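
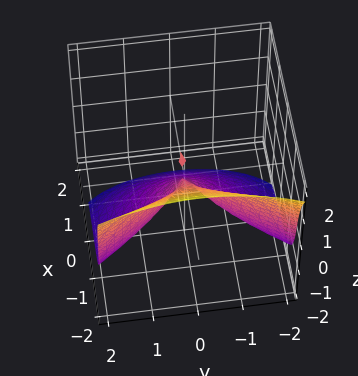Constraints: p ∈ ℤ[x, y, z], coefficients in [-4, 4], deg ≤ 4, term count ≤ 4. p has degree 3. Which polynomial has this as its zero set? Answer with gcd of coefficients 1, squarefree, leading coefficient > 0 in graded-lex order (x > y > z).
First, deg p = 3.
Next, against the integer gridlines: one x-axis crossing is at x = 0; it meets the z-axis at z = 0 (among the integer gridlines).
Finally, putting this together gives p.

3*x^3 + 2*z^3 - 2*x*z + 3*y^2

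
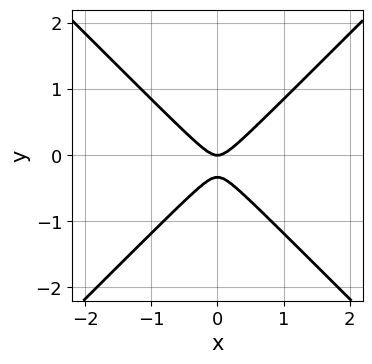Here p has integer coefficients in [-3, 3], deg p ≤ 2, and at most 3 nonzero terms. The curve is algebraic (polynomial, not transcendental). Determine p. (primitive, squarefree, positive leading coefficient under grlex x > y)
3*x^2 - 3*y^2 - y

1. The degree is 2 — the shape is more complex than any degree-1 curve.
2. Symmetries: the x ↦ −x reflection is a symmetry, so x appears only in even powers.
3. Against the integer gridlines: it meets the x-axis at x = 0 (among the integer gridlines); it meets the y-axis at y = 0 (among the integer gridlines).
4. Assembling these constraints gives the stated polynomial.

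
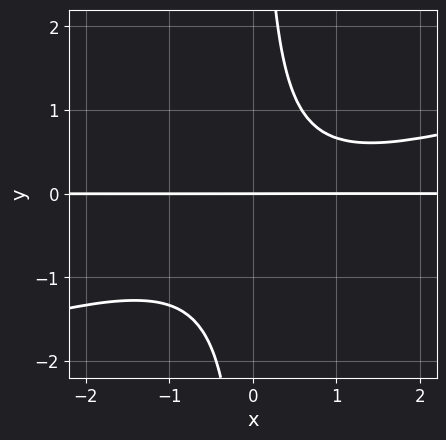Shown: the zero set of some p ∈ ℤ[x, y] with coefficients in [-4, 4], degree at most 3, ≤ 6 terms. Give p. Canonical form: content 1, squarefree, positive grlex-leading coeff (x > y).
x^2*y - 3*x*y^2 - x*y + 2*y

The degree is 3 — a generic line meets the curve in up to 3 points.
From the visible intercepts: every point of the x-axis in the box is on the curve; it meets the y-axis at y = 0 (among the integer gridlines).
The integer polynomial consistent with all of this is the stated p.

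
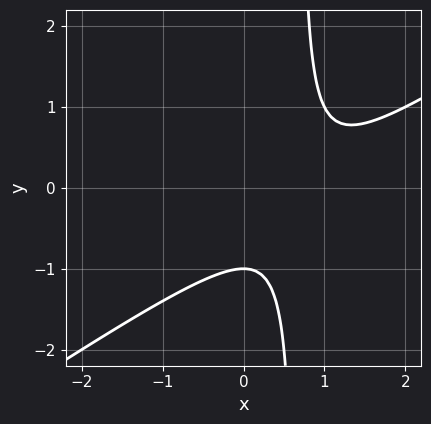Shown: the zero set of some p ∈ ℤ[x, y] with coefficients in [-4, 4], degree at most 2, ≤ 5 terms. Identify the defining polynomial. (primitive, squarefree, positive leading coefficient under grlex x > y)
2*x^2 - 3*x*y - 3*x + 2*y + 2

First, deg p = 2.
Then, against the integer gridlines: it crosses the y-axis at the gridline y = -1; it misses every integer gridline on the x-axis.
Finally, matching integer coefficients to the picture gives p.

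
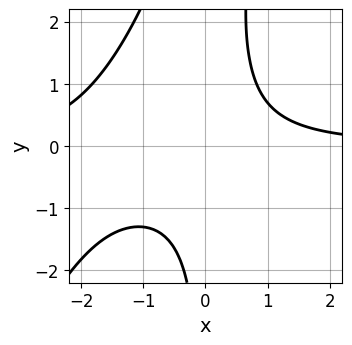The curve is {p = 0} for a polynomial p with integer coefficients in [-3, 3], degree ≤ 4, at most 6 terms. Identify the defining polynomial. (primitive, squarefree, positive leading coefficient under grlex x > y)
2*x^2*y - x*y^2 + 3*x*y - 3

1. Degree: a generic line meets the curve in up to 3 points, so deg p = 3.
2. From the axis intercepts and sections: it misses every integer gridline on the x-axis; the curve avoids every integer y-axis point in the box.
3. Assembling these constraints gives the stated polynomial.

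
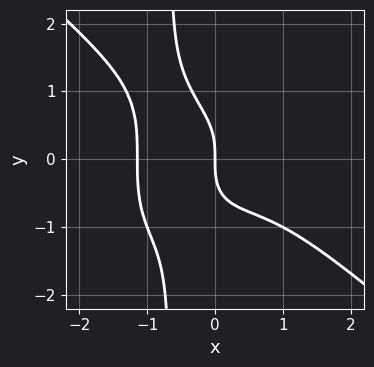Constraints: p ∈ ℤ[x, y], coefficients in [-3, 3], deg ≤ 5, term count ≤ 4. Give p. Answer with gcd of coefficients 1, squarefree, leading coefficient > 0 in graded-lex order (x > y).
(a) deg p = 4. A generic line meets the curve in up to 4 points.
(b) Observable constraints: one x-axis crossing is at x = 0; it meets the y-axis at y = 0 (among the integer gridlines).
(c) Matching integer coefficients to the picture gives p.

2*x^4 + 3*x*y^3 + 2*y^3 + 3*x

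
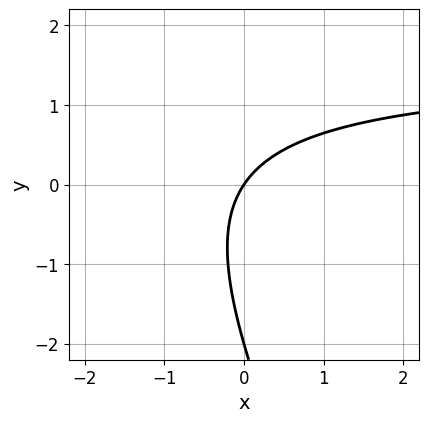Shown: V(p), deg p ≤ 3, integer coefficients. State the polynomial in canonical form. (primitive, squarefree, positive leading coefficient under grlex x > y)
Degree: the shape is more complex than any degree-1 curve, so deg p = 2.
Reading off the gridlines: one x-axis crossing is at x = 0; among the integer gridlines, it crosses the y-axis at y ∈ {-2, 0}.
These observations pin down the coefficients.

2*x*y + y^2 - 3*x + 2*y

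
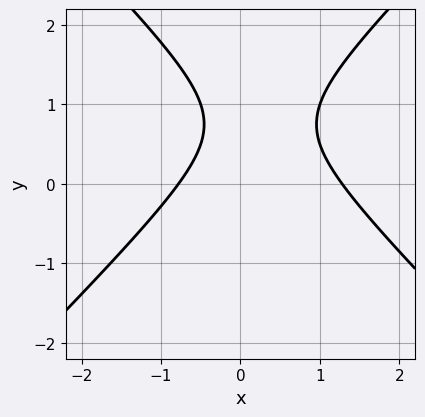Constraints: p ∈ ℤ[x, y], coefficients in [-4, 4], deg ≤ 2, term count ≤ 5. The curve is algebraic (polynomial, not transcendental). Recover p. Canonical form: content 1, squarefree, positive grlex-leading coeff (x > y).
The degree is 2 — no degree-1 curve has this shape.
Checking where it meets the axes: it misses every integer gridline on the y-axis.
Matching integer coefficients to the picture gives p.

2*x^2 - 2*y^2 - x + 3*y - 2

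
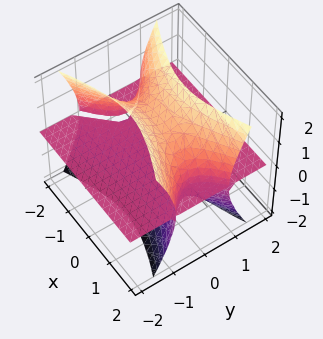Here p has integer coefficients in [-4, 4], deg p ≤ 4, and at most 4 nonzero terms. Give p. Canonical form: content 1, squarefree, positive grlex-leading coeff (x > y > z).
x^2*z - 3*y^2*z + z^3 - 2*z

There are 2 components. They look like related sheets of one shape, so recover p as a whole.
The degree is 3 — the shape is more complex than any degree-2 surface.
From the axis intercepts and sections: every point of the y-axis in the box is on the surface; one z-axis crossing is at z = 0; every point of the x-axis in the box is on the surface.
Putting this together gives p.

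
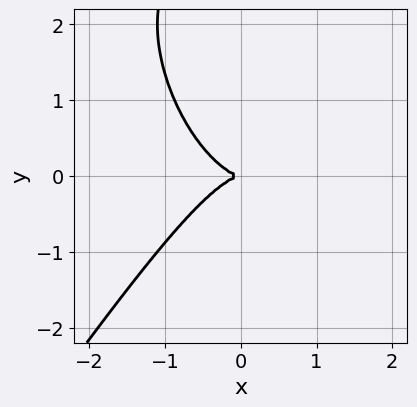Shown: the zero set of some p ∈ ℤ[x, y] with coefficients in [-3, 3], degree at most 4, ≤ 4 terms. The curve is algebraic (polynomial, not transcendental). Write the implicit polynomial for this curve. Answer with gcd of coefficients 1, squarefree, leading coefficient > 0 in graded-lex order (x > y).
3*x^3 - y^3 + 3*y^2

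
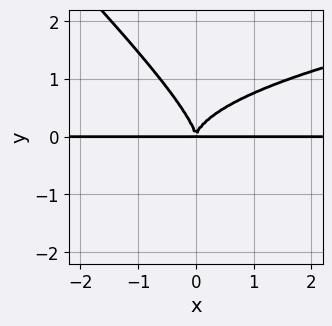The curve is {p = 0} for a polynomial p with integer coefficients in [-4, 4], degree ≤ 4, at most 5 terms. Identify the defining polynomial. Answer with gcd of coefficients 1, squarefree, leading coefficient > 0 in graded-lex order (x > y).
1. The degree is 4 — a generic line meets the curve in up to 4 points.
2. Checking where it meets the axes: every point of the x-axis in the box is on the curve.
3. Together with the visible shape, these determine p as stated.

x*y^3 + y^4 - x^2*y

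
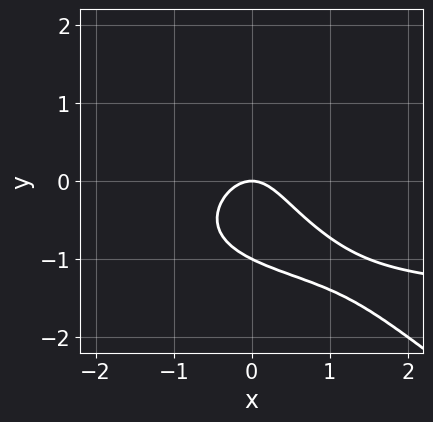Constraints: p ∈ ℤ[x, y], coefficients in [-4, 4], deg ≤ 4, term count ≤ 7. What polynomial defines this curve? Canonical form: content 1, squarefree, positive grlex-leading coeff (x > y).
x^2*y^2 - 2*y^4 + 3*x*y^2 - 3*x^2 - 2*y

deg p = 4. The shape is more complex than any degree-3 curve.
Reading off the gridlines: one x-axis crossing is at x = 0; the y-axis gridline crossings are at y ∈ {-1, 0}.
Matching integer coefficients to the picture gives p.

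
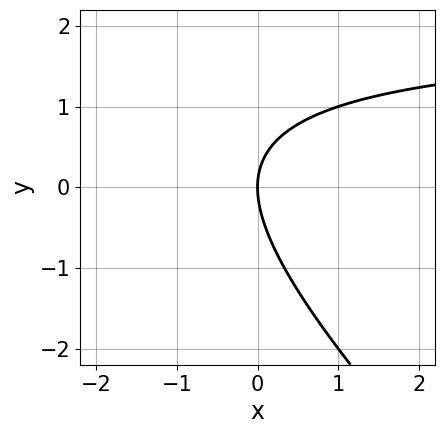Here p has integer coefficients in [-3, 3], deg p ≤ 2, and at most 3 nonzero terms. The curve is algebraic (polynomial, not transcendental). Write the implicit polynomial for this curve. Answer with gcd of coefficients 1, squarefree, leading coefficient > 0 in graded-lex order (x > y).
1. deg p = 2.
2. From the visible intercepts: it crosses the y-axis at the gridline y = 0; one x-axis crossing is at x = 0.
3. These observations pin down the coefficients.

x*y + y^2 - 2*x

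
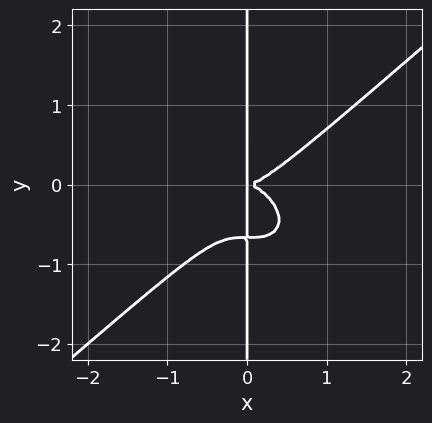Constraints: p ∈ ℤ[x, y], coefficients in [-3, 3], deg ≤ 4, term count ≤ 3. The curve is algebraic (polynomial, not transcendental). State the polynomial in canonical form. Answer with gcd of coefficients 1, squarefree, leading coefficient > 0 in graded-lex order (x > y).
2*x^4 - 3*x*y^3 - 2*x*y^2

Degree: no degree-3 curve has this shape, so deg p = 4.
Observable constraints: the visible y-axis segment lies entirely on the curve.
Fitting integer coefficients to these (and the overall shape) gives p.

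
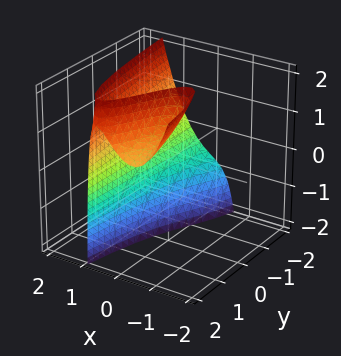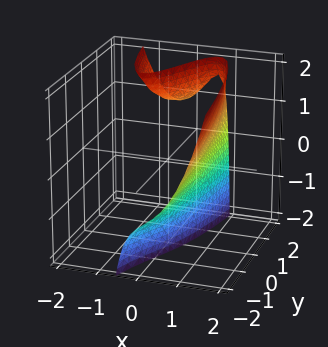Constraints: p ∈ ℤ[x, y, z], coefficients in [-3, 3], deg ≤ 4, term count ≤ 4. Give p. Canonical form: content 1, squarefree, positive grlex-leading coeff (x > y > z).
3*x^3 - 2*x*z + y*z - 2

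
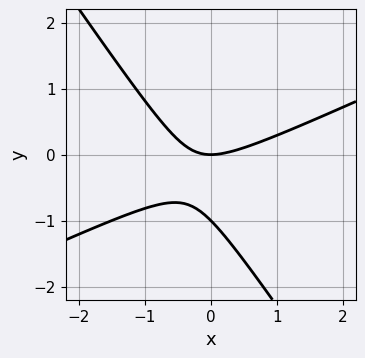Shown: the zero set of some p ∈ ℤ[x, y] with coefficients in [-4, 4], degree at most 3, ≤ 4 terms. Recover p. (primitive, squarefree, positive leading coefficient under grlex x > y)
2*x^2 - 3*x*y - 3*y^2 - 3*y

(a) deg p = 2.
(b) Observable constraints: it meets the x-axis at x = 0 (among the integer gridlines); among the integer gridlines, it crosses the y-axis at y ∈ {-1, 0}.
(c) These observations pin down the coefficients.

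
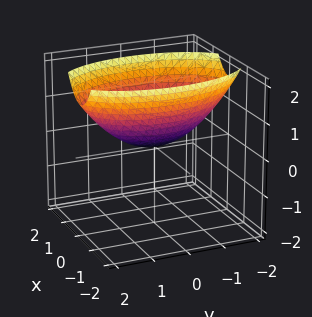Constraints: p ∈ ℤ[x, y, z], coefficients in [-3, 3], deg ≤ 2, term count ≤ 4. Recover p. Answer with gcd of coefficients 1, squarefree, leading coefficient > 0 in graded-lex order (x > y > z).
3*x^2 + y^2 - 3*z

1. The degree is 2 — a single bowl opening along one axis; a quadric.
2. Symmetries: mirror symmetry y ↦ −y ⇒ only even powers of y; mirror symmetry x ↦ −x ⇒ only even powers of x.
3. Observable constraints: it crosses the x-axis at the gridline x = 0; it meets the y-axis at y = 0 (among the integer gridlines); it meets the z-axis at z = 0 (among the integer gridlines).
4. These observations pin down the coefficients.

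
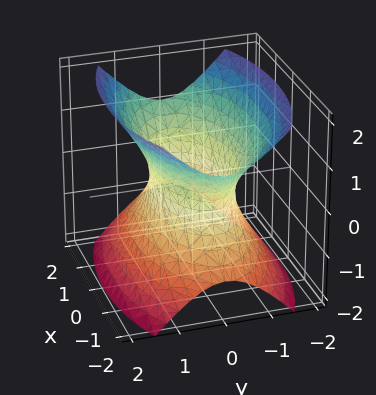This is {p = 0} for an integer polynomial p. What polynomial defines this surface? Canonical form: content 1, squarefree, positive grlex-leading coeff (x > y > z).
x^2 + 3*y^2 - 2*z^2 - 2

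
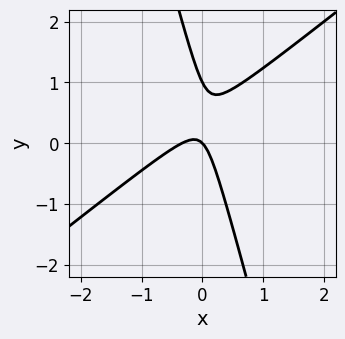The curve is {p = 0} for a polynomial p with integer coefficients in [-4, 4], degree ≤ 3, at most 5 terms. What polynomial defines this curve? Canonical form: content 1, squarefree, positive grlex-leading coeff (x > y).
(a) Degree: the shape is more complex than any degree-1 curve, so deg p = 2.
(b) Reading off the gridlines: among the integer gridlines, it crosses the y-axis at y ∈ {0, 1}; one x-axis crossing is at x = 0.
(c) Matching integer coefficients to the picture gives p.

3*x^2 - 3*x*y - y^2 + x + y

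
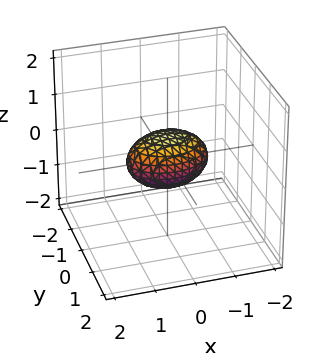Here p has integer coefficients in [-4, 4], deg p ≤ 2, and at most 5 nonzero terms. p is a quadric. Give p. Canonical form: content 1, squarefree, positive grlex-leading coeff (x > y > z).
(a) Degree: bounded and convex; a quadric, so deg p = 2.
(b) Symmetries: the z ↦ −z reflection is a symmetry, so z appears only in even powers; it's symmetric under x → −x, forcing even powers of x; the y ↦ −y reflection is a symmetry, so y appears only in even powers.
(c) From the axis intercepts and sections: the x-axis gridline crossings are at x ∈ {-1, 1}.
(d) Matching integer coefficients to the picture gives p.

x^2 + 2*y^2 + 2*z^2 - 1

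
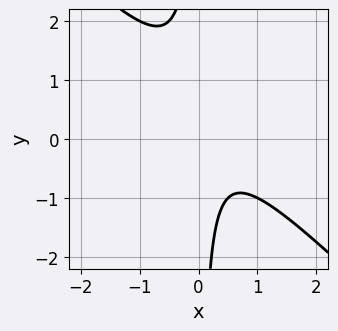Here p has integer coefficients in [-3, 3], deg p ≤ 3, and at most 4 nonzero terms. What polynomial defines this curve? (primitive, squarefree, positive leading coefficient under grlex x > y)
First, deg p = 2.
Then, against the integer gridlines: no y-intercept at any integer in the box; it misses every integer gridline on the x-axis.
Finally, together with the visible shape, these determine p as stated.

2*x^2 + 2*x*y - x + 1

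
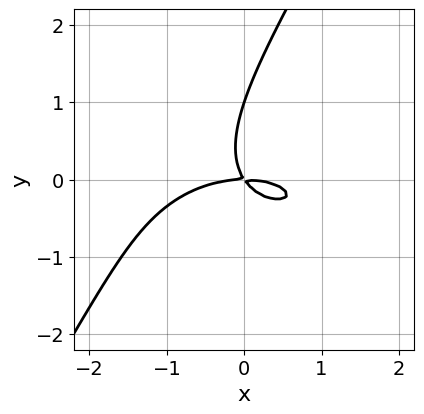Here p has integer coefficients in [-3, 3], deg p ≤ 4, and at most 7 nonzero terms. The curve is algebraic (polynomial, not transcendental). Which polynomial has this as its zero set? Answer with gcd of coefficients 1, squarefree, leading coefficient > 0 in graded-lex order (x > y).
x^3 + 3*x*y^2 - 2*y^3 + 3*x*y + 2*y^2

1. The degree is 3 — a generic line meets the curve in up to 3 points.
2. Against the integer gridlines: one x-axis crossing is at x = 0; among the integer gridlines, it crosses the y-axis at y ∈ {0, 1}.
3. Assembling these constraints gives the stated polynomial.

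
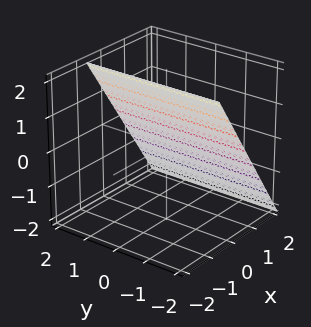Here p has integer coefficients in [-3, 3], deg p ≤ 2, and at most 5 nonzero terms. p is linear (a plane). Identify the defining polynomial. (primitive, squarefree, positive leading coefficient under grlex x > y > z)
(a) Degree: every cross-section is a straight line — this is a plane, so deg p = 1.
(b) Reading off the gridlines: one z-axis crossing is at z = 1; the surface avoids every integer y-axis point in the box.
(c) Assembling these constraints gives the stated polynomial.

3*x + 2*z - 2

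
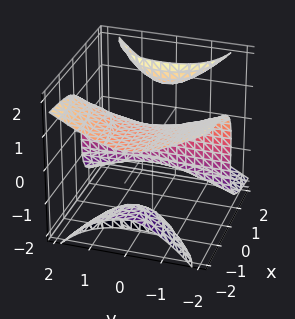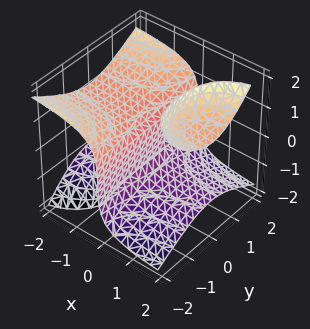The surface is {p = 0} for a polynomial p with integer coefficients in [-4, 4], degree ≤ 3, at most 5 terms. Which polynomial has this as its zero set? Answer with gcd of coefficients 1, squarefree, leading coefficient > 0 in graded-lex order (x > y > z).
(a) I count 3 distinct pieces. Treating them together as one polynomial.
(b) Degree: the shape is more complex than any degree-2 surface, so deg p = 3.
(c) Observable constraints: it crosses the z-axis at the gridline z = 0; every point of the y-axis in the box is on the surface.
(d) Together with the visible shape, these determine p as stated.

2*x*y^2 - 3*x*z^2 + z^3 + 3*x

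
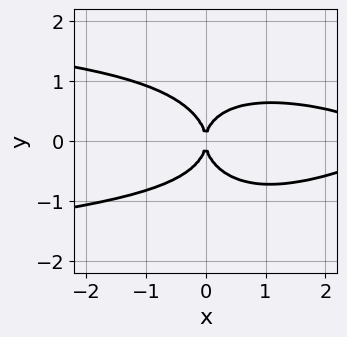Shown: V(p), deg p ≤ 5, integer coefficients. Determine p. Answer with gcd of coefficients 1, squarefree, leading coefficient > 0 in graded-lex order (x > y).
First, deg p = 4.
Next, observable constraints: one x-axis crossing is at x = 0; it crosses the y-axis at the gridline y = 0.
Finally, fitting integer coefficients to these (and the overall shape) gives p.

3*x^2*y^2 + x*y^3 + 3*y^4 + x^3 - 3*x^2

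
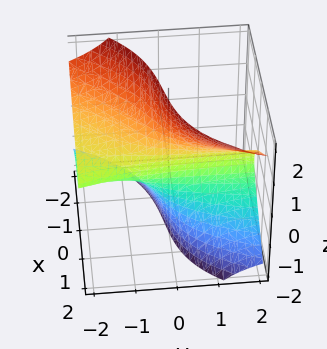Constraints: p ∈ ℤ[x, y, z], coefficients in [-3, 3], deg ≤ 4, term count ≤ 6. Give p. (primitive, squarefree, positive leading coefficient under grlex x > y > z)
x^3 - 3*y*z^2 + x*y + 3*x - 1

First, deg p = 3. The shape is more complex than any degree-2 surface.
Next, observable constraints: no y-intercept at any integer in the box; no z-intercept at any integer in the box.
Finally, solving for integer coefficients yields p as stated.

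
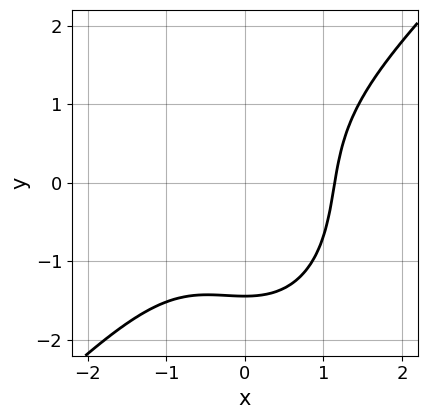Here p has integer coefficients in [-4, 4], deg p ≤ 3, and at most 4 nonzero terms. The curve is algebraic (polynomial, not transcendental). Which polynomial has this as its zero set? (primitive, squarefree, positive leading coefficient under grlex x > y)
deg p = 3.
Solving for integer coefficients yields p as stated.

2*x^3 - x^2*y - y^3 - 3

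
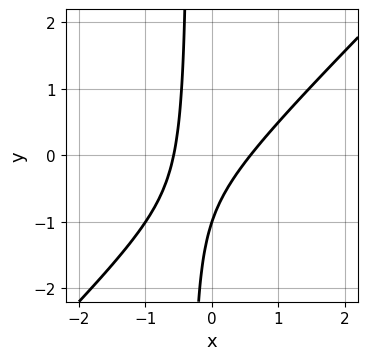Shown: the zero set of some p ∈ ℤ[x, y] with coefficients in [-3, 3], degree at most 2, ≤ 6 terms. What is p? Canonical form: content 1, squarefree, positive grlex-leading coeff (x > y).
3*x^2 - 3*x*y - y - 1

(a) Degree: no degree-1 curve has this shape, so deg p = 2.
(b) Against the integer gridlines: it crosses the y-axis at the gridline y = -1.
(c) Together with the visible shape, these determine p as stated.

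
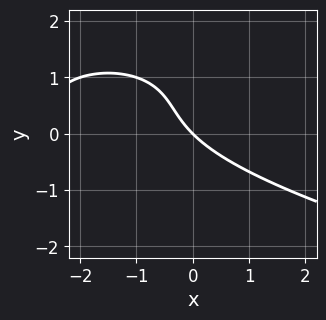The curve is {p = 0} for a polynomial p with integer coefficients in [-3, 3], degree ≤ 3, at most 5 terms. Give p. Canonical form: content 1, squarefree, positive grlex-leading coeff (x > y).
(a) Degree: the shape is more complex than any degree-2 curve, so deg p = 3.
(b) From the axis intercepts and sections: it meets the y-axis at y = 0 (among the integer gridlines); one x-axis crossing is at x = 0.
(c) Together with the visible shape, these determine p as stated.

2*y^3 + x^2 - 3*y^2 + 3*x + 3*y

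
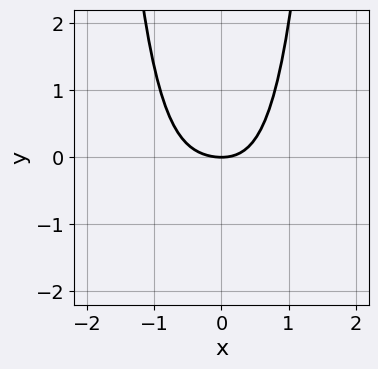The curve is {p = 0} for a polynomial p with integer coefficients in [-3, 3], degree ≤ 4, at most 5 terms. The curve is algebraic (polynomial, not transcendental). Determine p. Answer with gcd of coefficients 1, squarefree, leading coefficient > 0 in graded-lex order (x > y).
1. Degree: a generic line meets the curve in up to 4 points, so deg p = 4.
2. Checking where it meets the axes: it crosses the y-axis at the gridline y = 0; it crosses the x-axis at the gridline x = 0.
3. Assembling these constraints gives the stated polynomial.

3*x^4 + x^3 + 2*x^2 - 3*y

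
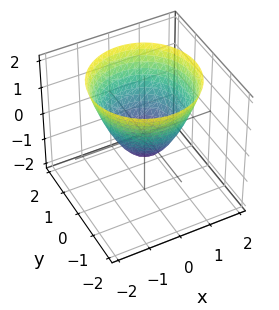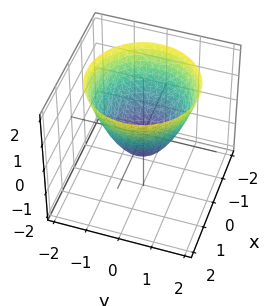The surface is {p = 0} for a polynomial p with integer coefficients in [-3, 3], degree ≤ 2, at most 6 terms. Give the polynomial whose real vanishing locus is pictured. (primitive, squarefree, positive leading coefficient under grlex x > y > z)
1. Degree: no degree-1 surface has this shape, so deg p = 2.
2. Symmetries: rotational symmetry about the z-axis ⇒ p depends on x, y only through x² + y².
3. From the axis intercepts and sections: a circular section at z = 1 has radius between 1 and 2.
4. Matching integer coefficients to the picture gives p.

3*x^2 + 3*y^2 - 3*z - 2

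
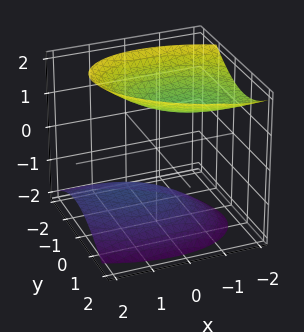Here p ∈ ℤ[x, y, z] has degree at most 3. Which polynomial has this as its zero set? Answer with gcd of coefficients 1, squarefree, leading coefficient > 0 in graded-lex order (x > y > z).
First, I count 2 distinct pieces.
Then, the degree is 2 — no degree-1 surface has this shape.
Then, observable constraints: it misses every integer gridline on the x-axis; the surface avoids every integer y-axis point in the box.
Finally, putting this together gives p.

x^2 + x*y + x*z + 2*y^2 - 2*z^2 + 3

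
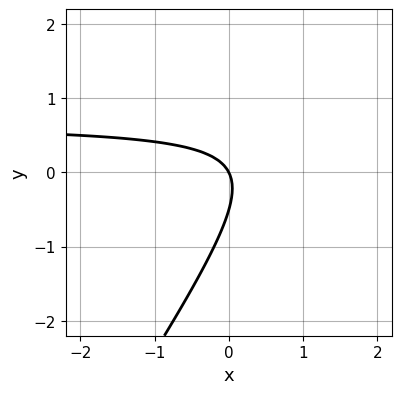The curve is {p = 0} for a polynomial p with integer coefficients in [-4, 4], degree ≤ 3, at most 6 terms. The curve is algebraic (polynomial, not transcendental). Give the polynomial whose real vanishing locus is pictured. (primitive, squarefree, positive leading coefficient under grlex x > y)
3*x*y - 2*y^2 - 2*x - y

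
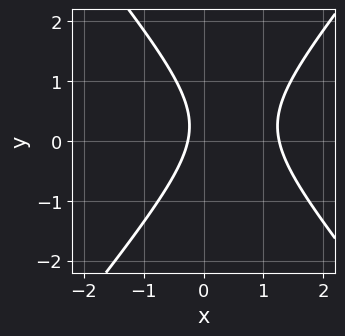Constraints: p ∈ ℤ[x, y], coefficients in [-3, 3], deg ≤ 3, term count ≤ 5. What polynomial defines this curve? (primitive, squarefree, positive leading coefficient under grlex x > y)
First, deg p = 2. No degree-1 curve has this shape.
Next, observable constraints: no y-intercept at any integer in the box.
Finally, the integer polynomial consistent with all of this is the stated p.

3*x^2 - 2*y^2 - 3*x + y - 1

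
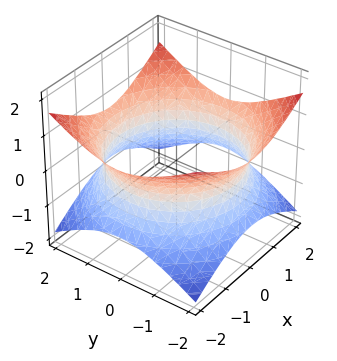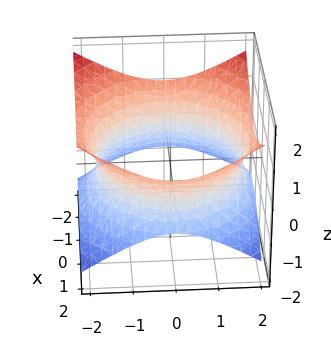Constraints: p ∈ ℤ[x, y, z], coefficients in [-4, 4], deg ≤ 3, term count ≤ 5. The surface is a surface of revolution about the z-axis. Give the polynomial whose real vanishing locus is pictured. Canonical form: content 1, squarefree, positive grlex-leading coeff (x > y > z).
First, deg p = 2. A generic line meets the surface in up to 2 points.
Next, by symmetry, every cross-section ⟂ z is a circle, so x, y appear only via x² + y².
Next, against the integer gridlines: a circular section at z = 0 has radius between 1 and 2; no z-intercept at any integer in the box.
Finally, the integer polynomial consistent with all of this is the stated p.

x^2 + y^2 - 2*z^2 - 3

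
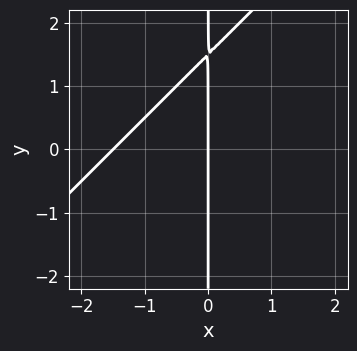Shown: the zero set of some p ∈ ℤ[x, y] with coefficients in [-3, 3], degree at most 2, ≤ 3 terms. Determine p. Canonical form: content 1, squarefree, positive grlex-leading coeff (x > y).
(a) The degree is 2 — no degree-1 curve has this shape.
(b) Checking where it meets the axes: it meets the x-axis at x = 0 (among the integer gridlines); the visible y-axis segment lies entirely on the curve.
(c) Solving for integer coefficients yields p as stated.

2*x^2 - 2*x*y + 3*x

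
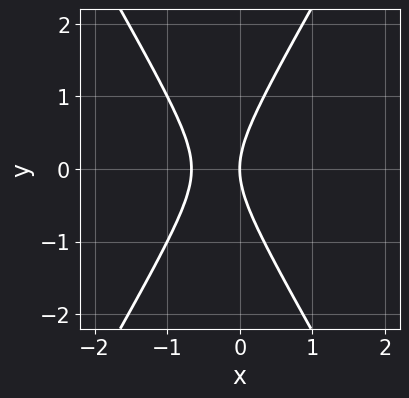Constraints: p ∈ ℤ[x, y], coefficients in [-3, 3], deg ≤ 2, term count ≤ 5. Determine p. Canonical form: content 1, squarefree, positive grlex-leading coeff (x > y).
3*x^2 - y^2 + 2*x

(a) Degree: a generic line meets the curve in up to 2 points, so deg p = 2.
(b) Symmetries: the y ↦ −y reflection is a symmetry, so y appears only in even powers.
(c) Against the integer gridlines: it meets the x-axis at x = 0 (among the integer gridlines); one y-axis crossing is at y = 0.
(d) Together with the visible shape, these determine p as stated.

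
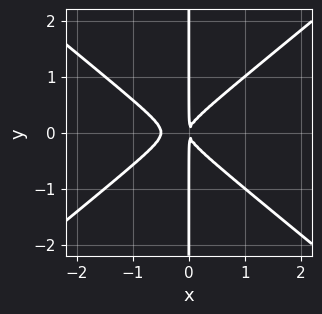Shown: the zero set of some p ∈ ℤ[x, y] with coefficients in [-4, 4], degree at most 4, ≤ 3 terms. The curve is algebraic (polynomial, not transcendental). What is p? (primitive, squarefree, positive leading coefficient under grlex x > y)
2*x^3 - 3*x*y^2 + x^2

First, the degree is 3 — no degree-2 curve has this shape.
Next, symmetries: the y ↦ −y reflection is a symmetry, so y appears only in even powers.
Then, from the visible intercepts: the visible y-axis segment lies entirely on the curve.
Finally, matching integer coefficients to the picture gives p.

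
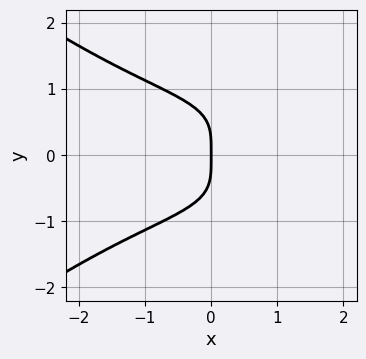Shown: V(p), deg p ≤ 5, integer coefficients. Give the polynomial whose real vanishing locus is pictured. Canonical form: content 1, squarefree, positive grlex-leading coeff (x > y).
First, deg p = 4.
Next, symmetries: mirror symmetry y ↦ −y ⇒ only even powers of y.
Then, reading off the gridlines: one y-axis crossing is at y = 0; it crosses the x-axis at the gridline x = 0.
Finally, assembling these constraints gives the stated polynomial.

x^2*y^2 - 2*y^4 - 2*x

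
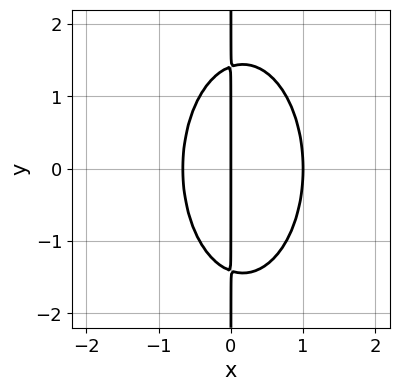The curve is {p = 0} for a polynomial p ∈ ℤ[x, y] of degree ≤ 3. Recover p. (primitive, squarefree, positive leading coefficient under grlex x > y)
3*x^3 + x*y^2 - x^2 - 2*x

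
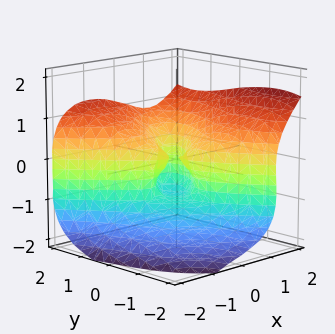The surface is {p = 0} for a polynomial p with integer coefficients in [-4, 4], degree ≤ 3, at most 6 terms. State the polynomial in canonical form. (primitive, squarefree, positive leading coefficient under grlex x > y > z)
2*x^3 + y^3 - 3*z^3 - 3*x*y - 3*z^2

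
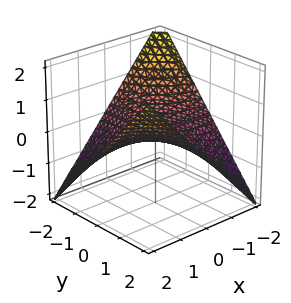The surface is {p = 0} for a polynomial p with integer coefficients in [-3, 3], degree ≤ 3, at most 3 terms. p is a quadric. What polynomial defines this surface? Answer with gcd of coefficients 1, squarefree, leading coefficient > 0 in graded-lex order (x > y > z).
Degree: a saddle surface; a quadric, so deg p = 2.
Against the integer gridlines: the visible x-axis segment lies entirely on the surface; the visible y-axis segment lies entirely on the surface; it meets the z-axis at z = 0 (among the integer gridlines).
Assembling these constraints gives the stated polynomial.

x*y - 2*z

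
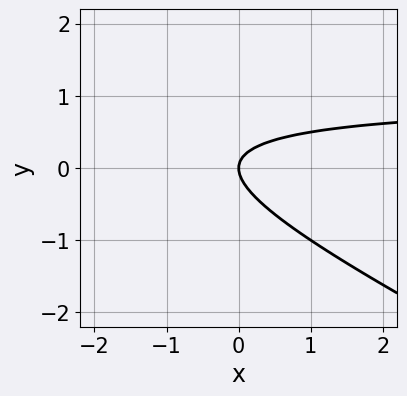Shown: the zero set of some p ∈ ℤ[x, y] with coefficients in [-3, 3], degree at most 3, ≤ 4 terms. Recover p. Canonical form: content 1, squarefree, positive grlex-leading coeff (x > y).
1. Degree: no degree-1 curve has this shape, so deg p = 2.
2. From the visible intercepts: it meets the x-axis at x = 0 (among the integer gridlines); it crosses the y-axis at the gridline y = 0.
3. Matching integer coefficients to the picture gives p.

x*y + 2*y^2 - x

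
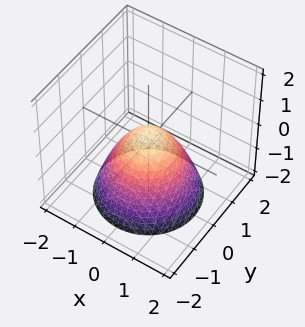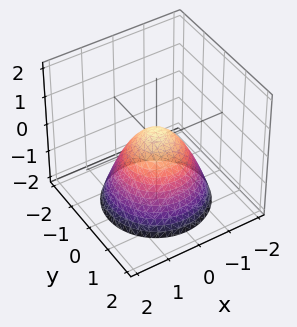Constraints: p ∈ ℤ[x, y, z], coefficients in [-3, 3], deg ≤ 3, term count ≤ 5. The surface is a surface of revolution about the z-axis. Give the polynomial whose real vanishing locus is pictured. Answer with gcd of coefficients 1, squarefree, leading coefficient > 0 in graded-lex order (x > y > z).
3*x^2 + 3*y^2 + 3*z - 1

(a) The degree is 2 — a generic line meets the surface in up to 2 points.
(b) Symmetries: rotational symmetry about the z-axis ⇒ p depends on x, y only through x² + y².
(c) Observable constraints: a circular section at z = -1 has radius between 1 and 2.
(d) The integer polynomial consistent with all of this is the stated p.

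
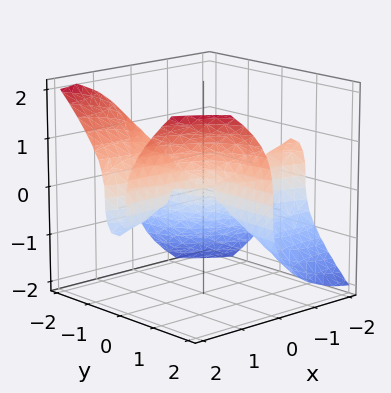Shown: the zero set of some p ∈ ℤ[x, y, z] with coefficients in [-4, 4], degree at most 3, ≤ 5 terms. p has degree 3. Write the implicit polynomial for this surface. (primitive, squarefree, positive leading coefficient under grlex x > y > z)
x^2*y + 3*x*y^2 - 2*z^3

1. The degree is 3 — no degree-2 surface has this shape.
2. Reading off the gridlines: it crosses the z-axis at the gridline z = 0; every point of the x-axis in the box is on the surface.
3. Assembling these constraints gives the stated polynomial.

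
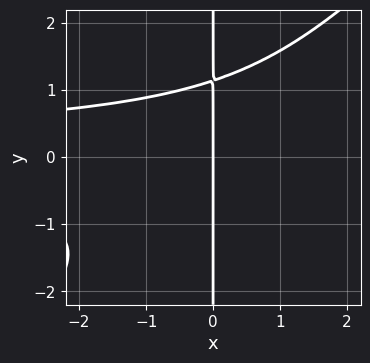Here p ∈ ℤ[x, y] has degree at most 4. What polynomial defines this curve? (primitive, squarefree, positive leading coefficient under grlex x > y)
First, the degree is 4 — no degree-3 curve has this shape.
Then, from the visible intercepts: it crosses the x-axis at the gridline x = 0; the visible y-axis segment lies entirely on the curve.
Finally, together with the visible shape, these determine p as stated.

2*x^2*y^2 - 2*x*y^3 + 3*x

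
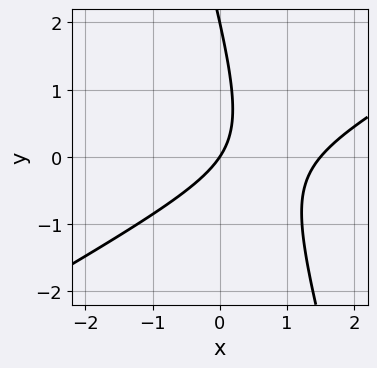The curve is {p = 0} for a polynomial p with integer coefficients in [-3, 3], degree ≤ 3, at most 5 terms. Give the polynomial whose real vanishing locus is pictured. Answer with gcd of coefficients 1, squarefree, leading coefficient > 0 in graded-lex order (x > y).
First, deg p = 2. A generic line meets the curve in up to 2 points.
Then, from the axis intercepts and sections: one x-axis crossing is at x = 0; the y-axis gridline crossings are at y ∈ {0, 2}.
Finally, together with the visible shape, these determine p as stated.

2*x^2 - 3*x*y - y^2 - 3*x + 2*y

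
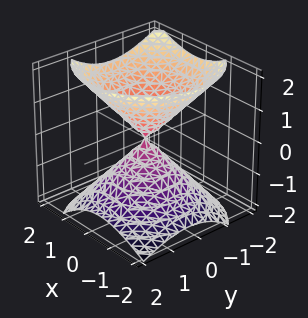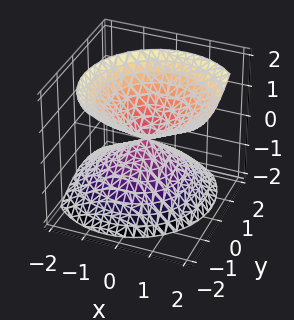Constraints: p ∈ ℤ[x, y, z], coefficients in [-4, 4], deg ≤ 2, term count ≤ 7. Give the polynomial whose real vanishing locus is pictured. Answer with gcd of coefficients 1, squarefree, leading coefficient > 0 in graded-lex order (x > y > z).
2*x^2 - x*z + 2*y^2 + y*z - 2*z^2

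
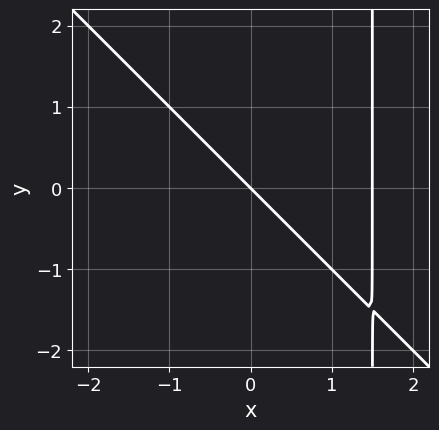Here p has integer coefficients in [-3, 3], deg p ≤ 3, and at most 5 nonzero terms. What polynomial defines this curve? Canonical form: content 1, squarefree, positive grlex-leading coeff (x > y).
2*x^2 + 2*x*y - 3*x - 3*y

1. Degree: the shape is more complex than any degree-1 curve, so deg p = 2.
2. Reading off the gridlines: one y-axis crossing is at y = 0; one x-axis crossing is at x = 0.
3. Fitting integer coefficients to these (and the overall shape) gives p.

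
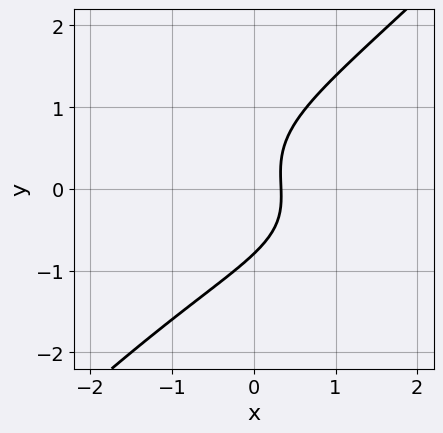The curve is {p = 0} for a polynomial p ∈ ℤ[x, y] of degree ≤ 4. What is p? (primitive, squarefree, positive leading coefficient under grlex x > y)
x^2*y + x*y^2 - 2*y^3 + 3*x - 1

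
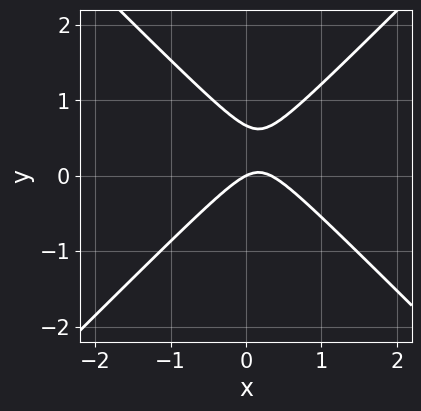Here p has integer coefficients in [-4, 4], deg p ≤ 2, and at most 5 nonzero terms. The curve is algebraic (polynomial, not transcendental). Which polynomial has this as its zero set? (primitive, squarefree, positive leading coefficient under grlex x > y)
3*x^2 - 3*y^2 - x + 2*y

First, degree: a generic line meets the curve in up to 2 points, so deg p = 2.
Then, from the axis intercepts and sections: it crosses the y-axis at the gridline y = 0; it meets the x-axis at x = 0 (among the integer gridlines).
Finally, solving for integer coefficients yields p as stated.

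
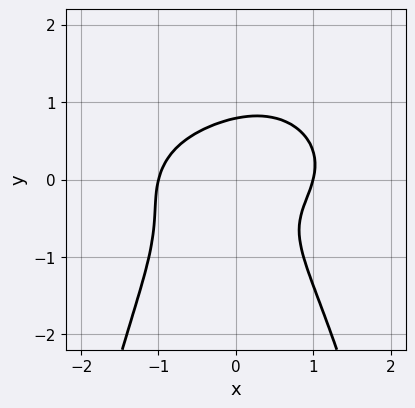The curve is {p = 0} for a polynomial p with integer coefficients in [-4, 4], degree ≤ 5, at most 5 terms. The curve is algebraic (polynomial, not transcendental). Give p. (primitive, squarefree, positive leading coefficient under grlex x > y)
1. The degree is 4 — the shape is more complex than any degree-3 curve.
2. Reading off the gridlines: among the integer gridlines, it crosses the x-axis at x ∈ {-1, 1}.
3. Together with the visible shape, these determine p as stated.

x^4 + 2*x^2*y^2 + 2*y^3 - x*y - 1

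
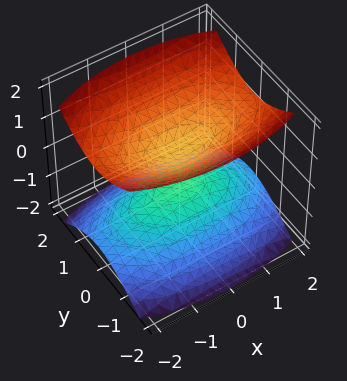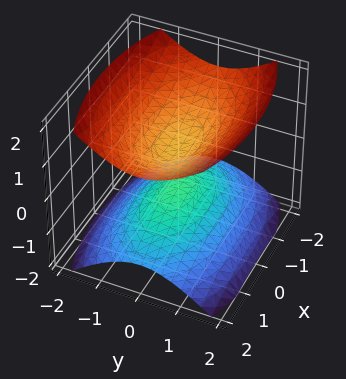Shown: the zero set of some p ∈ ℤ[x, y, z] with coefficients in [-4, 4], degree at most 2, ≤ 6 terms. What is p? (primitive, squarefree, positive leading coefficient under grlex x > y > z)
x^2 + 3*y^2 - 3*z^2 + 1

There are 2 components.
deg p = 2.
Symmetries: mirror symmetry y ↦ −y ⇒ only even powers of y; mirror symmetry x ↦ −x ⇒ only even powers of x; mirror symmetry z ↦ −z ⇒ only even powers of z.
Against the integer gridlines: the surface avoids every integer y-axis point in the box; it misses every integer gridline on the x-axis.
Putting this together gives p.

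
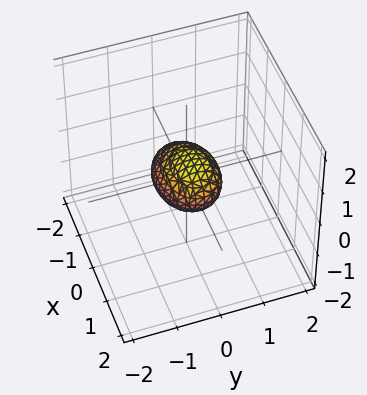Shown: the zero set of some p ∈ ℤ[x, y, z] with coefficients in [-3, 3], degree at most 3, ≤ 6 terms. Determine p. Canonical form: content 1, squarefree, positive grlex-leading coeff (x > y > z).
x^2 - x*z + 2*y^2 + 2*z^2 - 1

deg p = 2. No degree-1 surface has this shape.
Against the integer gridlines: among the integer gridlines, it crosses the x-axis at x ∈ {-1, 1}.
Solving for integer coefficients yields p as stated.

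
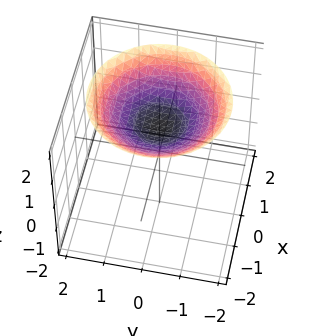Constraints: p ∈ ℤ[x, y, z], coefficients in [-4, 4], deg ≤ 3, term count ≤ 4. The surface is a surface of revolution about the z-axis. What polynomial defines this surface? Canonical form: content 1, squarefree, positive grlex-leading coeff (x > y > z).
x^2 + y^2 - 3*z + 3

The degree is 2 — the shape is more complex than any degree-1 surface.
Symmetries: the z-axis is an axis of rotation, so x and y enter only as x² + y².
Against the integer gridlines: a circular section at z = 2 has radius between 1 and 2; the surface avoids every integer y-axis point in the box; it meets the z-axis at z = 1 (among the integer gridlines).
Together with the visible shape, these determine p as stated.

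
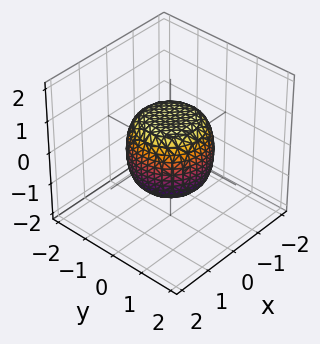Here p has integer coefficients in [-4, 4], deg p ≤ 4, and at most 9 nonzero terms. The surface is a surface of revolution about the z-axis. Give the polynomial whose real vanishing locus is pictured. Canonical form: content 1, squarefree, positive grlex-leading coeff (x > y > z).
2*x^4 + 4*x^2*y^2 + 2*y^4 - x^2 - y^2 + 2*z^2 - 2

First, deg p = 4. The shape is more complex than any degree-3 surface.
Then, symmetries: the z-axis is an axis of rotation, so x and y enter only as x² + y².
Next, from the axis intercepts and sections: a circular section at z = -1 has radius between 0 and 1; among the integer gridlines, it crosses the z-axis at z ∈ {-1, 1}.
Finally, fitting integer coefficients to these (and the overall shape) gives p.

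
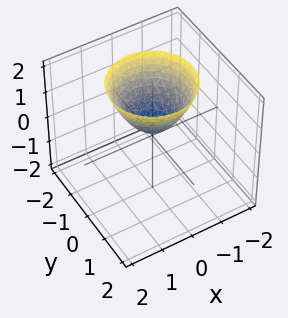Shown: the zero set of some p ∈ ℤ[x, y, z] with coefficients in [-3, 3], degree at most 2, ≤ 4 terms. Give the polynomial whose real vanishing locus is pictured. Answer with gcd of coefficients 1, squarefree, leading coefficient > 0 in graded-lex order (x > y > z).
First, the degree is 2 — a generic line meets the surface in up to 2 points.
Then, by symmetry, the z-axis is an axis of rotation, so x and y enter only as x² + y².
Next, from the axis intercepts and sections: no y-intercept at any integer in the box; a circular section at z = 2 has radius between 1 and 2; it misses every integer gridline on the x-axis.
Finally, solving for integer coefficients yields p as stated.

3*x^2 + 3*y^2 - 3*z + 1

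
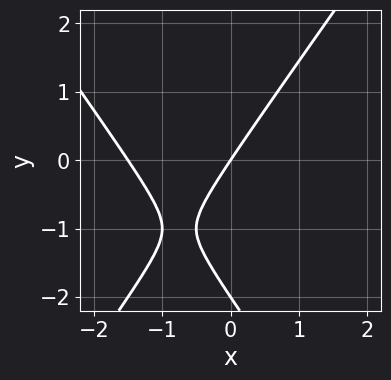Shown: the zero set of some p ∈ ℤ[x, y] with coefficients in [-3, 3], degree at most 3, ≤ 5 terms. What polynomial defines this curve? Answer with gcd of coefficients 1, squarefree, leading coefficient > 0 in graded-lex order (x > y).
2*x^2 - y^2 + 3*x - 2*y

1. deg p = 2.
2. From the visible intercepts: among the integer gridlines, it crosses the y-axis at y ∈ {-2, 0}; one x-axis crossing is at x = 0.
3. Solving for integer coefficients yields p as stated.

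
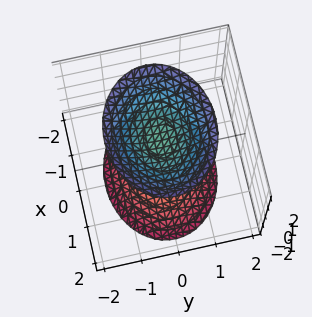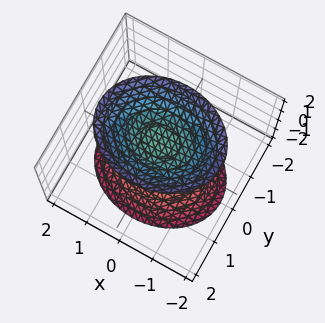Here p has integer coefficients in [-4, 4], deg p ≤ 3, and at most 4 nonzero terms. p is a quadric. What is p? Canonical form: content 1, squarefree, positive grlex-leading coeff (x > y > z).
1. The picture has 2 separate pieces. They look like related sheets of one shape, so recover p as a whole.
2. deg p = 2. Two separate bowl-shaped sheets opening away from each other; a quadric.
3. Symmetries: the z ↦ −z reflection is a symmetry, so z appears only in even powers; the x ↦ −x reflection is a symmetry, so x appears only in even powers; it's symmetric under y → −y, forcing even powers of y.
4. Checking where it meets the axes: the surface avoids every integer y-axis point in the box; it misses every integer gridline on the x-axis.
5. Assembling these constraints gives the stated polynomial.

2*x^2 + 3*y^2 - 2*z^2 + 3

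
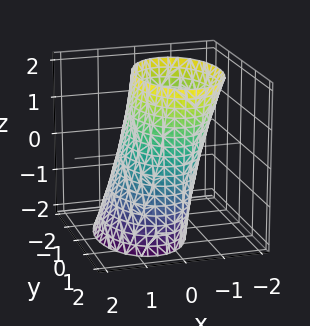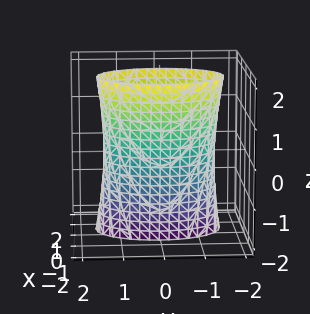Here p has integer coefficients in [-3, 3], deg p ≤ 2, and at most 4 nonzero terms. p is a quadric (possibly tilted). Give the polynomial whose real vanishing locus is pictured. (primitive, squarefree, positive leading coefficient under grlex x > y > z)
First, the degree is 2 — a generic line meets the surface in up to 2 points.
Next, from the visible intercepts: the x-axis gridline crossings are at x ∈ {-1, 1}; no z-intercept at any integer in the box.
Finally, assembling these constraints gives the stated polynomial.

2*x^2 + x*z + y^2 - 2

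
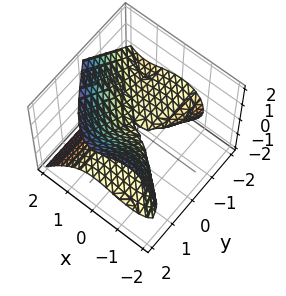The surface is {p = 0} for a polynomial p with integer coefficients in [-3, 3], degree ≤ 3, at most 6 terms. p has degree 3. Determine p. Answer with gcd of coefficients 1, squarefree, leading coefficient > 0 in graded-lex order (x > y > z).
x^3 + x^2*y + 2*y*z - 2*z^2

First, degree: a generic line meets the surface in up to 3 points, so deg p = 3.
Then, checking where it meets the axes: it meets the x-axis at x = 0 (among the integer gridlines); every point of the y-axis in the box is on the surface.
Finally, the integer polynomial consistent with all of this is the stated p.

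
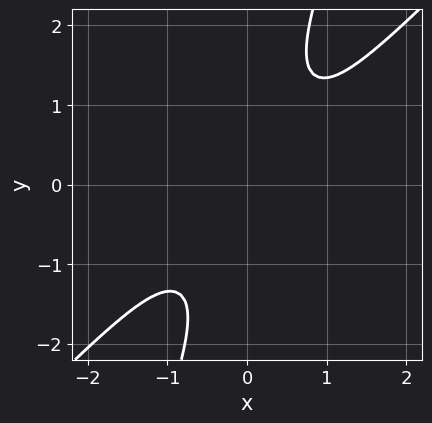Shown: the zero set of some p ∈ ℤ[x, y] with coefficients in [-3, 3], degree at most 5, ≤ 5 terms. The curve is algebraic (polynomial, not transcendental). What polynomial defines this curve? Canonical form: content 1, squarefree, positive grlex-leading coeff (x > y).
2*x^4 - 3*x*y^3 + y^4 + 2

1. Degree: a generic line meets the curve in up to 4 points, so deg p = 4.
2. Against the integer gridlines: no y-intercept at any integer in the box; no x-intercept at any integer in the box.
3. Matching integer coefficients to the picture gives p.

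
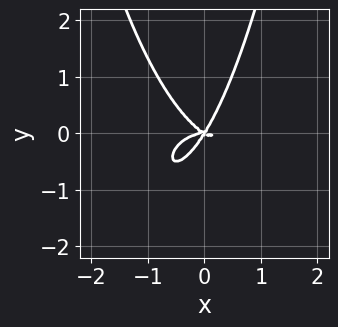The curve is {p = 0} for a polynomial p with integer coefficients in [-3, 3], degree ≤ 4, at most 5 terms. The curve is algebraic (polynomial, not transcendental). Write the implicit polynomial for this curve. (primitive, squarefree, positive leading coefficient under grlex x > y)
x^4 + x^2*y^2 + x^2*y + x*y^2 - y^3

(a) The degree is 4 — the shape is more complex than any degree-3 curve.
(b) From the visible intercepts: it crosses the x-axis at the gridline x = 0; it crosses the y-axis at the gridline y = 0.
(c) These observations pin down the coefficients.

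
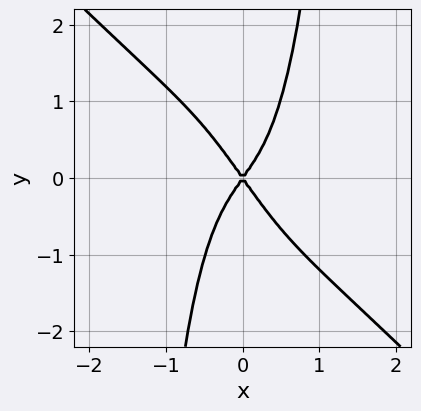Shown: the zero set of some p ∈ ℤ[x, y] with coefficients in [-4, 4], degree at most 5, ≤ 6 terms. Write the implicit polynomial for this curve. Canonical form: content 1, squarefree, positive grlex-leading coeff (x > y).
3*x^4 + 3*x^3*y + 2*x^2 - y^2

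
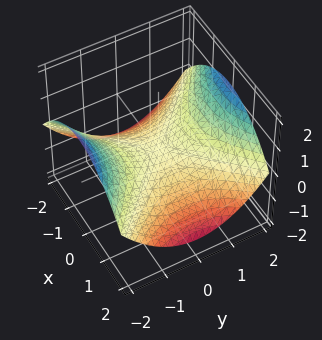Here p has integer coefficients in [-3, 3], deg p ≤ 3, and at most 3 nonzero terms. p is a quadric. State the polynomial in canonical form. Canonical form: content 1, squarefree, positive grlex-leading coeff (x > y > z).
x^2 - y^2 + 3*z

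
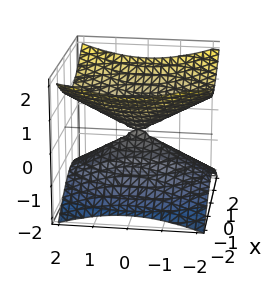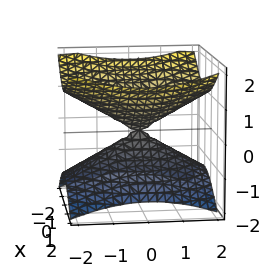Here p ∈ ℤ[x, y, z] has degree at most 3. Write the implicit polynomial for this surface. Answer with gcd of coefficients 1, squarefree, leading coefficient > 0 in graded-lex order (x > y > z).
1. Degree: a double cone through the origin; a quadric, so deg p = 2.
2. Symmetries: mirror symmetry x ↦ −x ⇒ only even powers of x; mirror symmetry z ↦ −z ⇒ only even powers of z; the y ↦ −y reflection is a symmetry, so y appears only in even powers.
3. Checking where it meets the axes: one z-axis crossing is at z = 0; one x-axis crossing is at x = 0; it meets the y-axis at y = 0 (among the integer gridlines).
4. Putting this together gives p.

2*x^2 + y^2 - 3*z^2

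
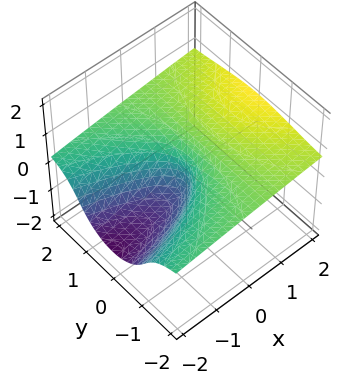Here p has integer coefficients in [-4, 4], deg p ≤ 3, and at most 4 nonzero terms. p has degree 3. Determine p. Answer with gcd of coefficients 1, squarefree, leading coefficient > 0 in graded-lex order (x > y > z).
3*y^2*z + 3*z^3 - 2*y^2 - 2*x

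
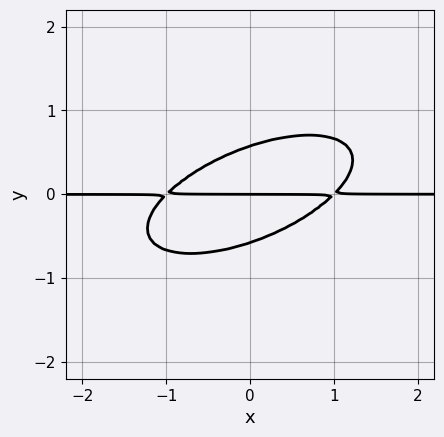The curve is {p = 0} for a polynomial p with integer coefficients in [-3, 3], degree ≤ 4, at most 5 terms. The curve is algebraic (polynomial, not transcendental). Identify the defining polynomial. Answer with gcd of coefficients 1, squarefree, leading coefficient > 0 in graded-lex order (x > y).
x^2*y - 2*x*y^2 + 3*y^3 - y

First, deg p = 3. A generic line meets the curve in up to 3 points.
Next, observable constraints: one y-axis crossing is at y = 0; every point of the x-axis in the box is on the curve.
Finally, these observations pin down the coefficients.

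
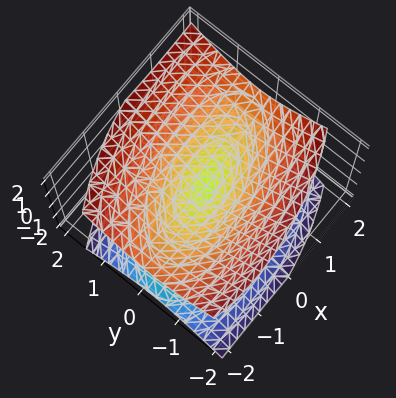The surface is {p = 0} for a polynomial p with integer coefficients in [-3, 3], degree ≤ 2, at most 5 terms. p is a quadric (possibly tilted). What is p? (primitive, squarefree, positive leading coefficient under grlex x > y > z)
x^2 - x*y + 3*y^2 - 3*z^2

Degree: a generic line meets the surface in up to 2 points, so deg p = 2.
Checking where it meets the axes: it crosses the x-axis at the gridline x = 0; it meets the y-axis at y = 0 (among the integer gridlines); it meets the z-axis at z = 0 (among the integer gridlines).
Assembling these constraints gives the stated polynomial.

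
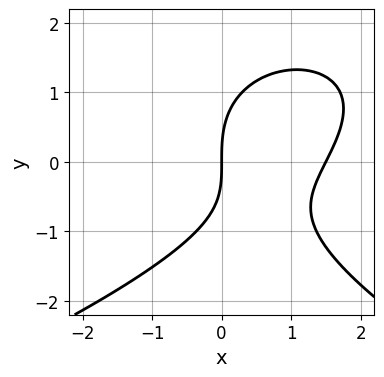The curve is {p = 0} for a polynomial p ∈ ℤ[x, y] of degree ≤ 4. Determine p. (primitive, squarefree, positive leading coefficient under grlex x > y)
y^3 + 2*x^2 - x*y - 3*x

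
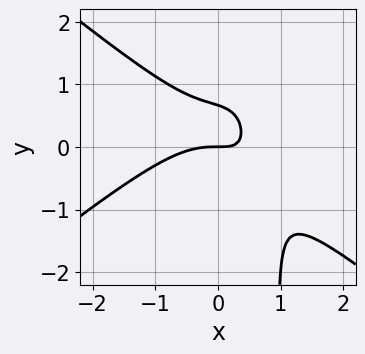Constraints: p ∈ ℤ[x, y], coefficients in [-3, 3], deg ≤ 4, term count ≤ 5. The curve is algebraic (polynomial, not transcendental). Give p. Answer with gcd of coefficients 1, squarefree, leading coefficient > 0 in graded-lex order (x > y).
Degree: no degree-2 curve has this shape, so deg p = 3.
From the visible intercepts: one y-axis crossing is at y = 0; it meets the x-axis at x = 0 (among the integer gridlines).
Fitting integer coefficients to these (and the overall shape) gives p.

2*x^3 - 3*x*y^2 + 3*x*y + 3*y^2 - 2*y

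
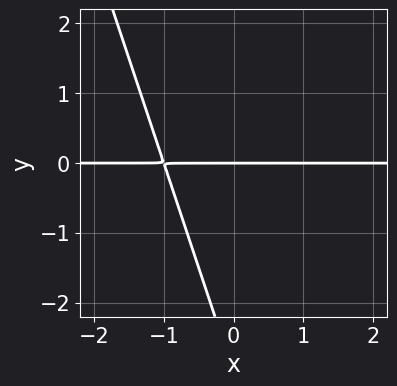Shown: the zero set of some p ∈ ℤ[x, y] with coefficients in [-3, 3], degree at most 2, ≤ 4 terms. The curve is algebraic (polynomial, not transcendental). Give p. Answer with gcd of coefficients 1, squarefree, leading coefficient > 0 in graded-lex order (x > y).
The degree is 2 — no degree-1 curve has this shape.
Checking where it meets the axes: the visible x-axis segment lies entirely on the curve; it meets the y-axis at y = 0 (among the integer gridlines).
Solving for integer coefficients yields p as stated.

3*x*y + y^2 + 3*y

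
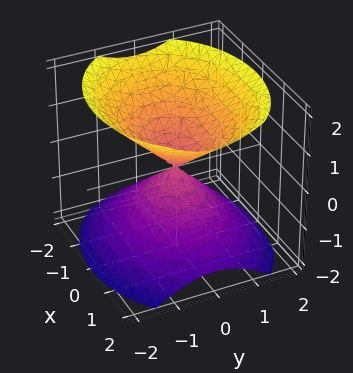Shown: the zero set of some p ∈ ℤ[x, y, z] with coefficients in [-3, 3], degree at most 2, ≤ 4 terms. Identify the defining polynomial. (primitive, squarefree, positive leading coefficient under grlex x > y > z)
2*x^2 + 3*y^2 - 3*z^2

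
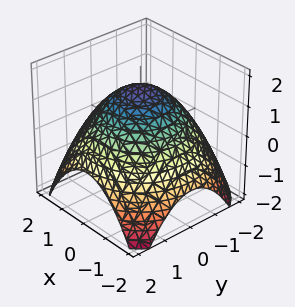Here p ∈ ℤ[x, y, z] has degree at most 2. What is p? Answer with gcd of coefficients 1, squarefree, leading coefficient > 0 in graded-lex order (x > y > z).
(a) Degree: no degree-1 surface has this shape, so deg p = 2.
(b) Symmetry: the z-axis is an axis of rotation, so x and y enter only as x² + y².
(c) From the axis intercepts and sections: a circular section at z = 0 has radius between 1 and 2.
(d) Together with the visible shape, these determine p as stated.

x^2 + y^2 + 2*z - 3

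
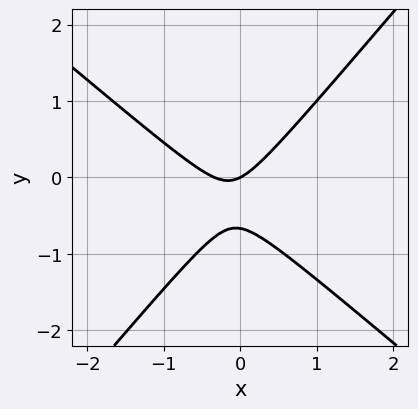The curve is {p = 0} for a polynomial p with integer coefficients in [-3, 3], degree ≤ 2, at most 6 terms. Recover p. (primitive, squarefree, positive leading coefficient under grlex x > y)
3*x^2 + x*y - 3*y^2 + x - 2*y

(a) The degree is 2 — a generic line meets the curve in up to 2 points.
(b) Reading off the gridlines: one y-axis crossing is at y = 0; it meets the x-axis at x = 0 (among the integer gridlines).
(c) Matching integer coefficients to the picture gives p.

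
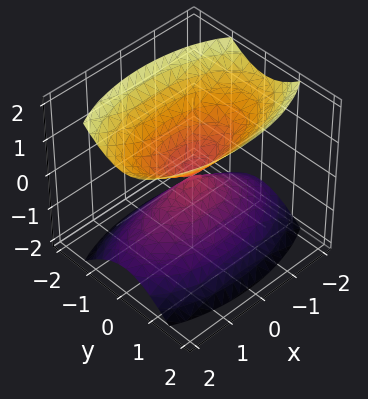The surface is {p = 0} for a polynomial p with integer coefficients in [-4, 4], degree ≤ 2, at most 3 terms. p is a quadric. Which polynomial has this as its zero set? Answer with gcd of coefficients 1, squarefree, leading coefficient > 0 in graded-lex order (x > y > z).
First, I count 2 distinct pieces.
Then, degree: a double cone through the origin; a quadric, so deg p = 2.
Then, symmetries: mirror symmetry x ↦ −x ⇒ only even powers of x; it's symmetric under y → −y, forcing even powers of y; it's symmetric under z → −z, forcing even powers of z.
Next, reading off the gridlines: it crosses the z-axis at the gridline z = 0; one y-axis crossing is at y = 0; it meets the x-axis at x = 0 (among the integer gridlines).
Finally, putting this together gives p.

x^2 + 3*y^2 - 2*z^2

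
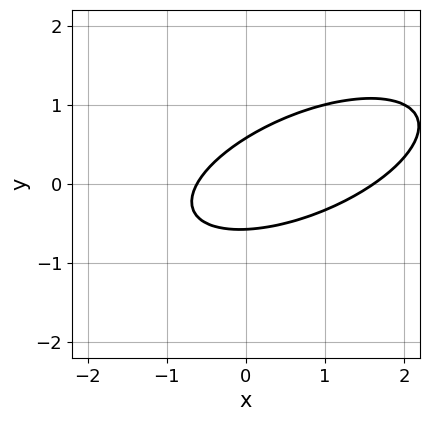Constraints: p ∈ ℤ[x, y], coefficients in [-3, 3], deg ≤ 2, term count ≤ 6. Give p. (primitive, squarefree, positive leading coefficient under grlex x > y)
First, degree: no degree-1 curve has this shape, so deg p = 2.
Finally, solving for integer coefficients yields p as stated.

x^2 - 2*x*y + 3*y^2 - x - 1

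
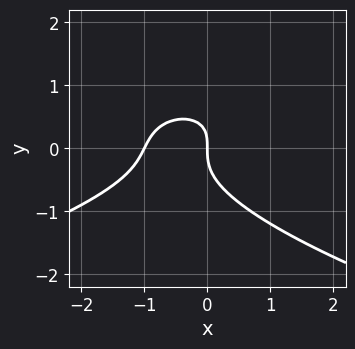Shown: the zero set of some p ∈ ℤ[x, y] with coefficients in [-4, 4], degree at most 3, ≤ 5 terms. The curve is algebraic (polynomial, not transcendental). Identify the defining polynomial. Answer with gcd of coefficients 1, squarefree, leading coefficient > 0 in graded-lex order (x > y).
3*y^3 + 2*x^2 - x*y + 2*x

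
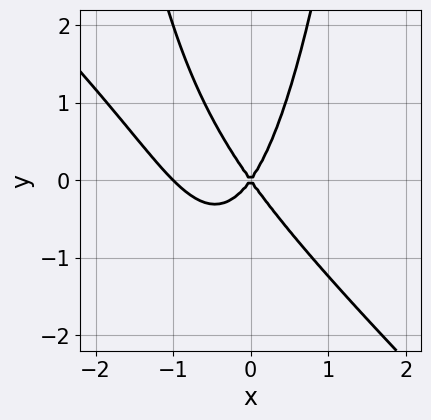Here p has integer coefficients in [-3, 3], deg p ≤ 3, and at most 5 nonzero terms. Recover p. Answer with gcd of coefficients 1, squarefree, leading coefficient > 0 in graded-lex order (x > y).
2*x^3 + 2*x^2*y + 2*x^2 - y^2

deg p = 3. The shape is more complex than any degree-2 curve.
Checking where it meets the axes: among the integer gridlines, it crosses the x-axis at x ∈ {-1, 0}; it crosses the y-axis at the gridline y = 0.
The integer polynomial consistent with all of this is the stated p.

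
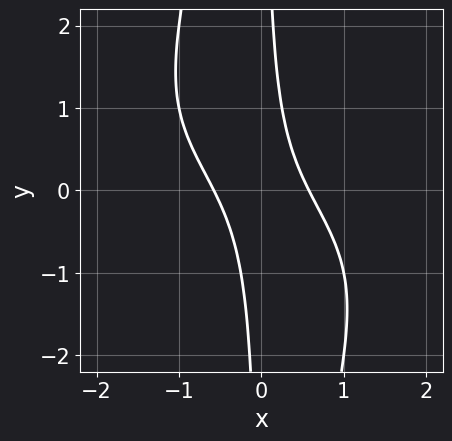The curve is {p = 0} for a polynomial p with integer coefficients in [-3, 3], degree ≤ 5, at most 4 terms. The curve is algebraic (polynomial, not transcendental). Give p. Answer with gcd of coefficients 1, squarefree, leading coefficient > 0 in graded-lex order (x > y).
(a) The degree is 4 — a generic line meets the curve in up to 4 points.
(b) From the axis intercepts and sections: no y-intercept at any integer in the box.
(c) Solving for integer coefficients yields p as stated.

x^2*y^2 + 3*x^2 + 3*x*y - 1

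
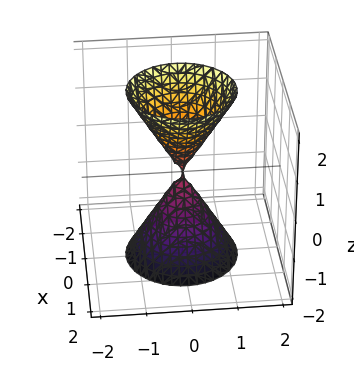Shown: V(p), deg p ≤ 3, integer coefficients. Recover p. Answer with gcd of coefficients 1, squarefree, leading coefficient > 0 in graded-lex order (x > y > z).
I count 2 distinct pieces. They look like related sheets of one shape, so recover p as a whole.
Degree: a double cone through the origin; a quadric, so deg p = 2.
Symmetries: mirror symmetry z ↦ −z ⇒ only even powers of z; every cross-section ⟂ z is a circle, so x, y appear only via x² + y².
Against the integer gridlines: it meets the x-axis at x = 0 (among the integer gridlines); it meets the y-axis at y = 0 (among the integer gridlines); a circular section at z = 1 has radius between 0 and 1; it meets the z-axis at z = 0 (among the integer gridlines).
These observations pin down the coefficients.

3*x^2 + 3*y^2 - z^2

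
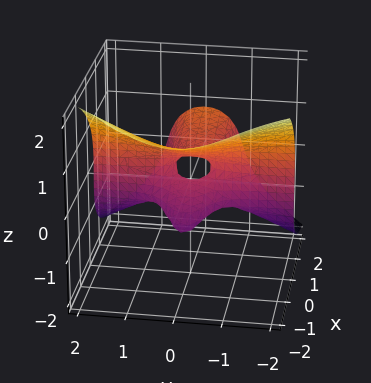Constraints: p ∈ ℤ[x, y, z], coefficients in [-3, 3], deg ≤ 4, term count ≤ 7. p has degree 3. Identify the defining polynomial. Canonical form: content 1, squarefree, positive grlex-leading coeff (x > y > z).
3*x*y^2 + 3*z^3 - x^2 + 2*x*z - z

1. Degree: the shape is more complex than any degree-2 surface, so deg p = 3.
2. From the visible intercepts: it meets the z-axis at z = 0 (among the integer gridlines); every point of the y-axis in the box is on the surface; it meets the x-axis at x = 0 (among the integer gridlines).
3. Fitting integer coefficients to these (and the overall shape) gives p.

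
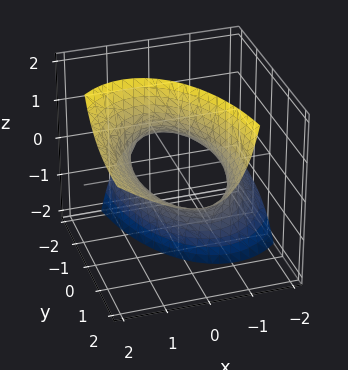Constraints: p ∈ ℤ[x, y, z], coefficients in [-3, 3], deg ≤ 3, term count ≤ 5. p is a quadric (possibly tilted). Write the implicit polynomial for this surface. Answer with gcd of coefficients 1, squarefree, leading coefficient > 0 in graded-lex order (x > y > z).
First, the degree is 2 — a generic line meets the surface in up to 2 points.
Next, checking where it meets the axes: the x-axis gridline crossings are at x ∈ {-1, 1}; the surface avoids every integer z-axis point in the box.
Finally, solving for integer coefficients yields p as stated.

3*x^2 - 3*x*z + y^2 - 3*y*z - 3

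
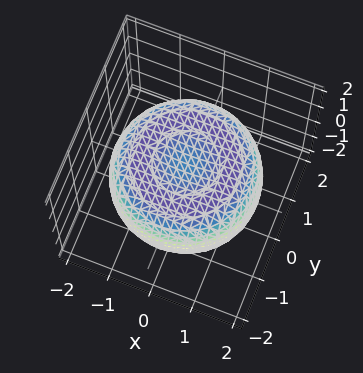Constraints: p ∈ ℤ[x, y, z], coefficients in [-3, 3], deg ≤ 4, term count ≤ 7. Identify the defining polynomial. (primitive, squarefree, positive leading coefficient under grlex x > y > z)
x^4 + 2*x^2*y^2 + y^4 - 2*x^2 - 2*y^2 + 3*z^2 - 2

deg p = 4. No degree-3 surface has this shape.
Symmetries: rotational symmetry about the z-axis ⇒ p depends on x, y only through x² + y².
Against the integer gridlines: a circular section at z = 0 has radius between 1 and 2.
Putting this together gives p.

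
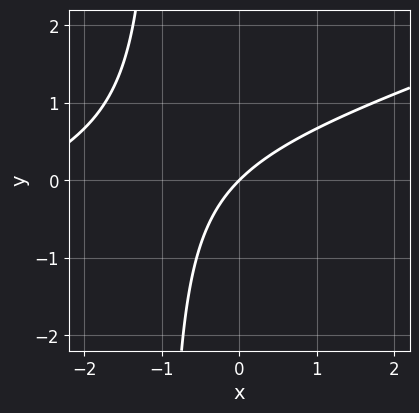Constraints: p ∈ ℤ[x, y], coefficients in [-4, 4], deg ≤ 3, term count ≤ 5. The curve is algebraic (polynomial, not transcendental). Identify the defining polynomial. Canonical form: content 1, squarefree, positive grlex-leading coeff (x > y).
1. The degree is 2 — the shape is more complex than any degree-1 curve.
2. From the axis intercepts and sections: it meets the y-axis at y = 0 (among the integer gridlines); it crosses the x-axis at the gridline x = 0.
3. Solving for integer coefficients yields p as stated.

x^2 - 3*x*y + 3*x - 3*y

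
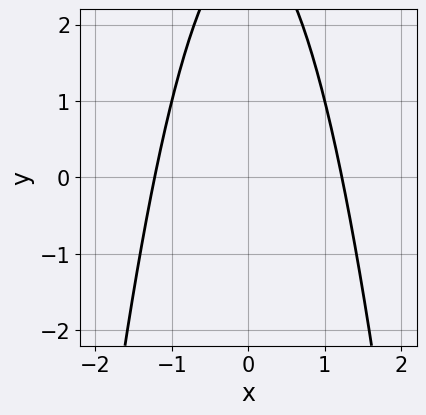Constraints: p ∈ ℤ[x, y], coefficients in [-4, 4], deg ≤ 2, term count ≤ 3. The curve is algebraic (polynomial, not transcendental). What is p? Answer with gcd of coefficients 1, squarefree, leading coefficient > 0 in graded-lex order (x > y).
Degree: the shape is more complex than any degree-1 curve, so deg p = 2.
Symmetries: it's symmetric under x → −x, forcing even powers of x.
Reading off the gridlines: it misses every integer gridline on the y-axis.
The integer polynomial consistent with all of this is the stated p.

2*x^2 + y - 3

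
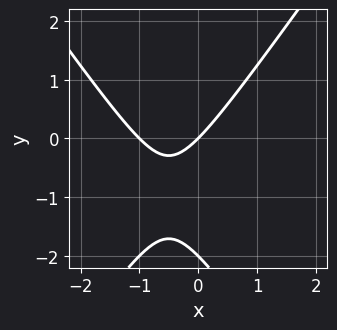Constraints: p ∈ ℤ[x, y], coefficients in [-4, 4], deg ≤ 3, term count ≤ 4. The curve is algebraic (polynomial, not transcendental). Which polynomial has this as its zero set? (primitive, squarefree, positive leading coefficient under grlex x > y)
2*x^2 - y^2 + 2*x - 2*y

First, degree: no degree-1 curve has this shape, so deg p = 2.
Then, against the integer gridlines: among the integer gridlines, it crosses the x-axis at x ∈ {-1, 0}; among the integer gridlines, it crosses the y-axis at y ∈ {-2, 0}.
Finally, putting this together gives p.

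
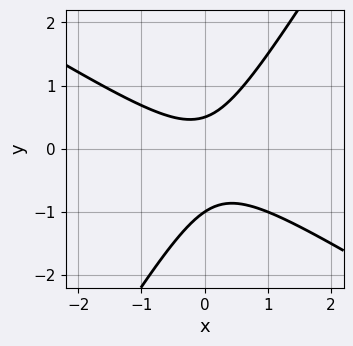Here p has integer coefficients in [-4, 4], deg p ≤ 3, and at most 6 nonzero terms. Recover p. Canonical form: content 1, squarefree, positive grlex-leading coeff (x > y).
2*x^2 + 2*x*y - 2*y^2 - y + 1

1. The degree is 2 — no degree-1 curve has this shape.
2. Reading off the gridlines: the curve avoids every integer x-axis point in the box; one y-axis crossing is at y = -1.
3. Putting this together gives p.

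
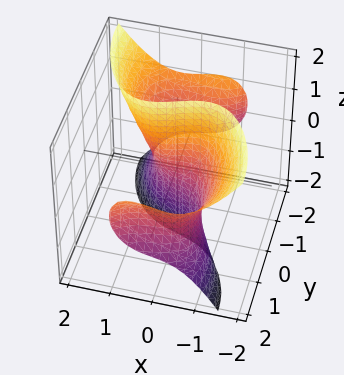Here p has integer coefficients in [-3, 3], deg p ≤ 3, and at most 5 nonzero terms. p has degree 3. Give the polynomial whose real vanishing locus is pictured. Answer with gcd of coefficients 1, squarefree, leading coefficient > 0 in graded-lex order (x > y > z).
(a) Degree: no degree-2 surface has this shape, so deg p = 3.
(b) From the axis intercepts and sections: it crosses the x-axis at the gridline x = 0; the visible z-axis segment lies entirely on the surface; one y-axis crossing is at y = 0.
(c) Matching integer coefficients to the picture gives p.

3*x^3 - y^3 + 2*y*z^2 - 2*x*z + 3*y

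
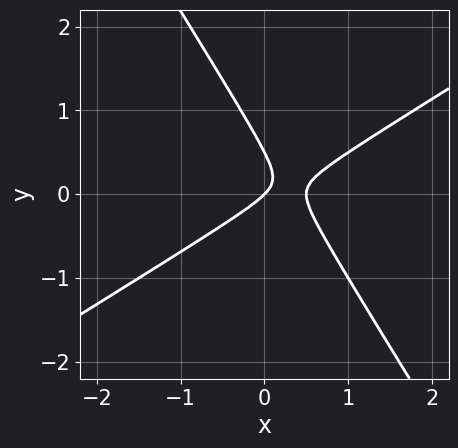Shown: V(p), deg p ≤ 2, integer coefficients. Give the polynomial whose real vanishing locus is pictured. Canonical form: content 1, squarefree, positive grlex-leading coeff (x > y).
2*x^2 - 2*x*y - 2*y^2 - x + y

First, degree: a generic line meets the curve in up to 2 points, so deg p = 2.
Next, from the axis intercepts and sections: it crosses the y-axis at the gridline y = 0; it meets the x-axis at x = 0 (among the integer gridlines).
Finally, solving for integer coefficients yields p as stated.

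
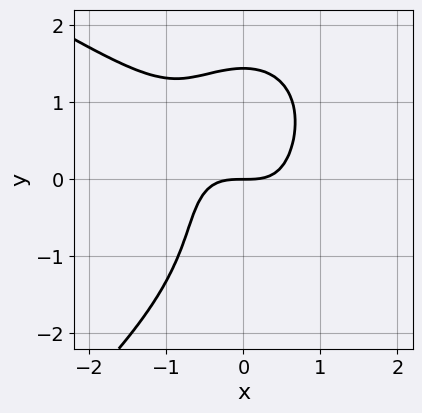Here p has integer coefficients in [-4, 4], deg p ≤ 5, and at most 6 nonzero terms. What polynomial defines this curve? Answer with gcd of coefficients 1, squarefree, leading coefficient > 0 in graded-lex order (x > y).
First, deg p = 4. The shape is more complex than any degree-3 curve.
Next, reading off the gridlines: it meets the x-axis at x = 0 (among the integer gridlines); it meets the y-axis at y = 0 (among the integer gridlines).
Finally, these observations pin down the coefficients.

y^4 + 3*x^3 + 3*x^2*y - 3*y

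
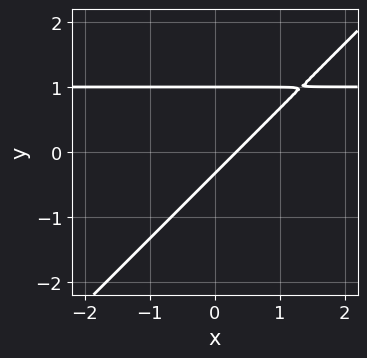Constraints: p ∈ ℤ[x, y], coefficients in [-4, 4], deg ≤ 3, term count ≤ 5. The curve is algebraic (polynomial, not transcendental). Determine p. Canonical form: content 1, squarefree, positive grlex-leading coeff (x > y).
1. deg p = 2. The shape is more complex than any degree-1 curve.
2. From the visible intercepts: it meets the y-axis at y = 1 (among the integer gridlines).
3. The integer polynomial consistent with all of this is the stated p.

3*x*y - 3*y^2 - 3*x + 2*y + 1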